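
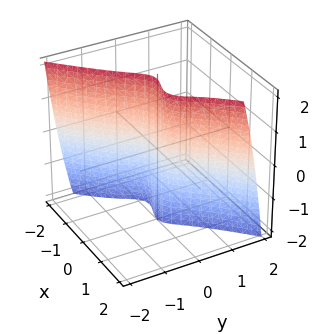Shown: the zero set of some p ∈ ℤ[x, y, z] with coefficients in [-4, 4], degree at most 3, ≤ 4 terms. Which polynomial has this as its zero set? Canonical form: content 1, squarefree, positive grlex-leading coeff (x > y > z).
Degree: no degree-2 surface has this shape, so deg p = 3.
From the visible intercepts: every point of the z-axis in the box is on the surface; it crosses the y-axis at the gridline y = 0.
Solving for integer coefficients yields p as stated.

2*x^3 - x^2*z - 3*y^3 - 2*y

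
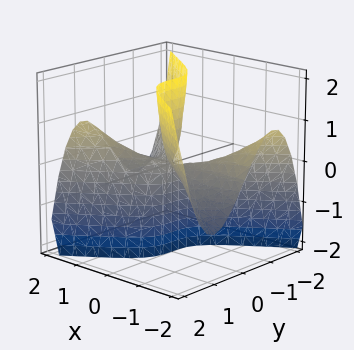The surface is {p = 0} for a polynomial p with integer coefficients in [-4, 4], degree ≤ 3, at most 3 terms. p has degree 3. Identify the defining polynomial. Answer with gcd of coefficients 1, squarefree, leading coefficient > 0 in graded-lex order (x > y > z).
2*x^2*y - 3*y^3 - 3*x*z

Degree: a generic line meets the surface in up to 3 points, so deg p = 3.
Reading off the gridlines: every point of the z-axis in the box is on the surface; the visible x-axis segment lies entirely on the surface; it meets the y-axis at y = 0 (among the integer gridlines).
Fitting integer coefficients to these (and the overall shape) gives p.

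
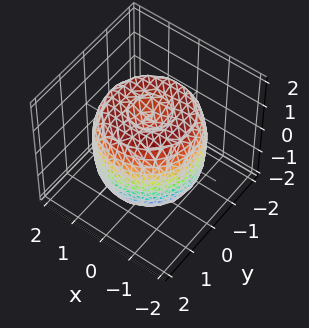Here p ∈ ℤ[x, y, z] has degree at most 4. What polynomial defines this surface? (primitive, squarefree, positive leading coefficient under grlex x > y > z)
Degree: a generic line meets the surface in up to 4 points, so deg p = 4.
Symmetry: the z-axis is an axis of rotation, so x and y enter only as x² + y².
Reading off the gridlines: a circular section at z = 0 has radius between 1 and 2; among the integer gridlines, it crosses the z-axis at z ∈ {-1, 1}.
Assembling these constraints gives the stated polynomial.

x^4 + 2*x^2*y^2 + y^4 - 2*x^2 - 2*y^2 + z^2 - 1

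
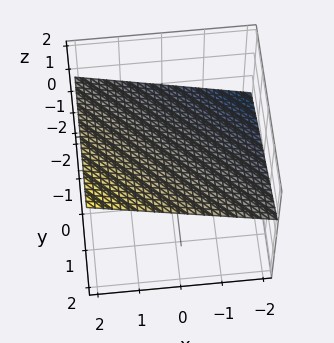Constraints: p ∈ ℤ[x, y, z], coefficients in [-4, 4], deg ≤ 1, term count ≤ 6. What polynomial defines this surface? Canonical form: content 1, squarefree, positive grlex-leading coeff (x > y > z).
Degree: every cross-section is a straight line — this is a plane, so deg p = 1.
Checking where it meets the axes: it crosses the x-axis at the gridline x = -2; it crosses the y-axis at the gridline y = -2.
These observations pin down the coefficients.

x + y - 3*z + 2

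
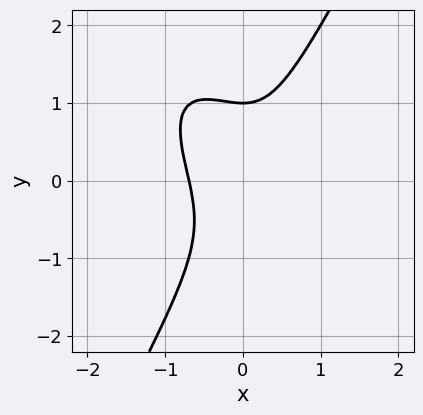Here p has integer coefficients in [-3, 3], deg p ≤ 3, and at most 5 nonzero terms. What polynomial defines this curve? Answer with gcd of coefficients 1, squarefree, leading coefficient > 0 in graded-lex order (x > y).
3*x^3 + 2*x^2*y - y^3 + 1

First, deg p = 3.
Next, observable constraints: one y-axis crossing is at y = 1.
Finally, putting this together gives p.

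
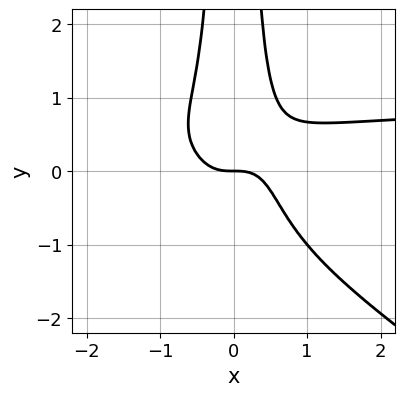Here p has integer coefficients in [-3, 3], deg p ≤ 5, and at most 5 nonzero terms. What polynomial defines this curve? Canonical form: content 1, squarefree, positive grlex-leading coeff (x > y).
2*x^3*y + 3*x^2*y^2 - 2*x^3 - y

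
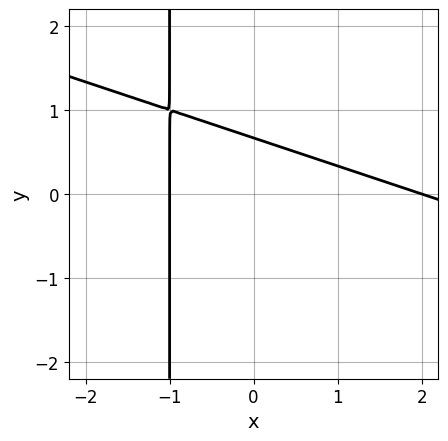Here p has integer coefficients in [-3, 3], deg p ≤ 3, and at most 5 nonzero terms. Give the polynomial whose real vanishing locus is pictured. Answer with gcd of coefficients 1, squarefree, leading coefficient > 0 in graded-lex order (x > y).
x^2 + 3*x*y - x + 3*y - 2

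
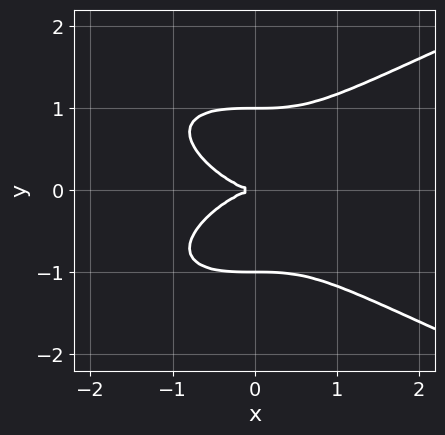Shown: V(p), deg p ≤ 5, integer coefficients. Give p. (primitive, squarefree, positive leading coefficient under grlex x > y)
1. deg p = 4.
2. Symmetries: mirror symmetry y ↦ −y ⇒ only even powers of y.
3. Checking where it meets the axes: among the integer gridlines, it crosses the y-axis at y ∈ {-1, 0, 1}; one x-axis crossing is at x = 0.
4. Solving for integer coefficients yields p as stated.

2*y^4 - x^3 - 2*y^2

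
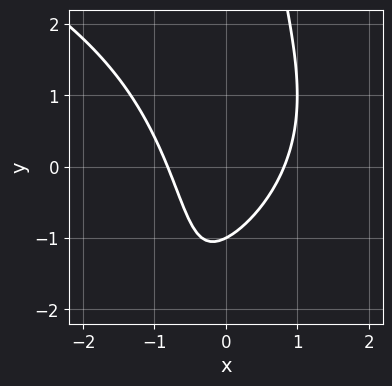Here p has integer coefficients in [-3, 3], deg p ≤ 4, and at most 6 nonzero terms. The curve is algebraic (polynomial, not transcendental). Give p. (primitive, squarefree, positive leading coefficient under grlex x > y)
1. deg p = 3. A generic line meets the curve in up to 3 points.
2. Checking where it meets the axes: it meets the y-axis at y = -1 (among the integer gridlines).
3. Solving for integer coefficients yields p as stated.

x*y^2 + 3*x^2 - 2*y - 2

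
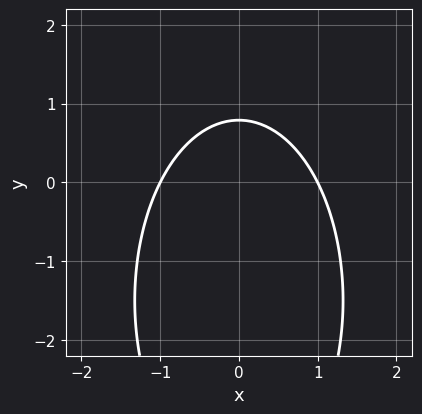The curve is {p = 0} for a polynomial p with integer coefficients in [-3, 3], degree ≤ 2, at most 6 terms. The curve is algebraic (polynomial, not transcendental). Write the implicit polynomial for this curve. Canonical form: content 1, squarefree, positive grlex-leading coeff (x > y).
3*x^2 + y^2 + 3*y - 3

1. deg p = 2. No degree-1 curve has this shape.
2. Symmetries: mirror symmetry x ↦ −x ⇒ only even powers of x.
3. From the visible intercepts: the x-axis gridline crossings are at x ∈ {-1, 1}.
4. Putting this together gives p.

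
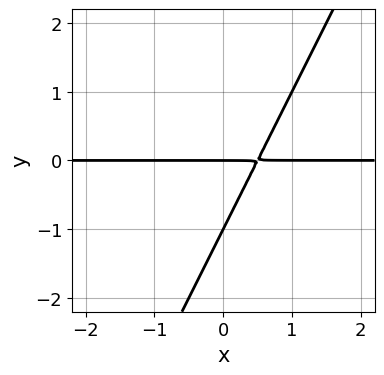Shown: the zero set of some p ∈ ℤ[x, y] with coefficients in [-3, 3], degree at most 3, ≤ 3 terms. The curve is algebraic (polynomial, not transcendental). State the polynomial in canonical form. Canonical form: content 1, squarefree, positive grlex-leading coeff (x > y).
2*x*y - y^2 - y

(a) The degree is 2 — a generic line meets the curve in up to 2 points.
(b) Reading off the gridlines: the visible x-axis segment lies entirely on the curve; among the integer gridlines, it crosses the y-axis at y ∈ {-1, 0}.
(c) Matching integer coefficients to the picture gives p.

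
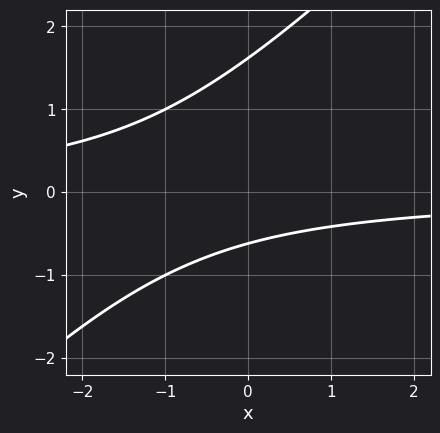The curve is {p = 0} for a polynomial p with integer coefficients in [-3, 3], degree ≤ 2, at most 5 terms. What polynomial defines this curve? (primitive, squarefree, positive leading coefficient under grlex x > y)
(a) Degree: the shape is more complex than any degree-1 curve, so deg p = 2.
(b) Reading off the gridlines: it misses every integer gridline on the x-axis.
(c) Together with the visible shape, these determine p as stated.

x*y - y^2 + y + 1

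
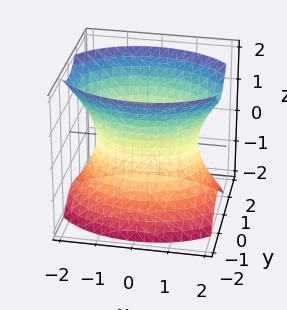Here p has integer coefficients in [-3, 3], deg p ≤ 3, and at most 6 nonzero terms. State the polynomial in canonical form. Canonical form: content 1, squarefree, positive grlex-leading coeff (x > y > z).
(a) The degree is 2 — an hourglass — one-sheet hyperboloid; a quadric.
(b) Symmetries: it's symmetric under x → −x, forcing even powers of x; mirror symmetry z ↦ −z ⇒ only even powers of z; mirror symmetry y ↦ −y ⇒ only even powers of y.
(c) Against the integer gridlines: no z-intercept at any integer in the box; among the integer gridlines, it crosses the y-axis at y ∈ {-1, 1}.
(d) Putting this together gives p.

x^2 + 2*y^2 - z^2 - 2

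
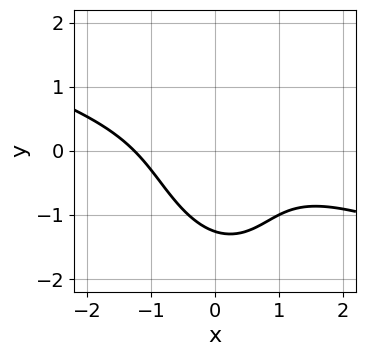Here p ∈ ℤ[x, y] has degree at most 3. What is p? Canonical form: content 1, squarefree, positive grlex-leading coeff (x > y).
x^3 + 3*x^2*y + x*y^2 + y^3 + 2

The degree is 3 — no degree-2 curve has this shape.
Putting this together gives p.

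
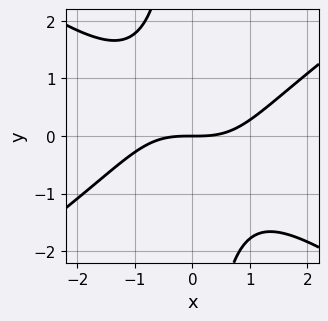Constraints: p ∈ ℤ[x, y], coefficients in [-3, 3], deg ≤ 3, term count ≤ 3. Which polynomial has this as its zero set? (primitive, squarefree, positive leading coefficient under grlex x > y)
x^3 - 2*x*y^2 - 3*y

1. deg p = 3.
2. Reading off the gridlines: it crosses the y-axis at the gridline y = 0; one x-axis crossing is at x = 0.
3. Assembling these constraints gives the stated polynomial.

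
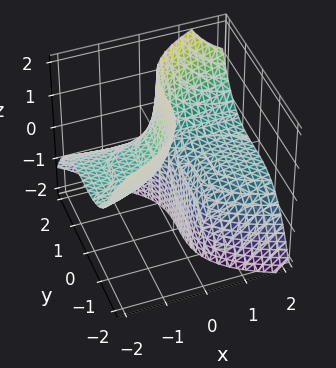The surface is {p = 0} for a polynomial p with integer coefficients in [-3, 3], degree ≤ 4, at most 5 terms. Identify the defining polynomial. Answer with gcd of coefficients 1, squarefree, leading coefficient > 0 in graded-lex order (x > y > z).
First, degree: no degree-2 surface has this shape, so deg p = 3.
Then, checking where it meets the axes: it misses every integer gridline on the z-axis; the surface avoids every integer x-axis point in the box; one y-axis crossing is at y = 1.
Finally, solving for integer coefficients yields p as stated.

y^3 - 3*x*z - 1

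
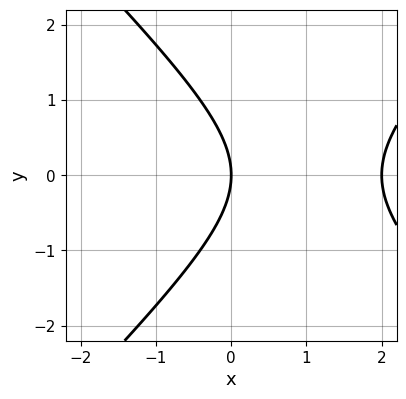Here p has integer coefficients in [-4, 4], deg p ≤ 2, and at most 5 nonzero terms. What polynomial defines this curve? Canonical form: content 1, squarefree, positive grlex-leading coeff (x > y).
x^2 - y^2 - 2*x

Degree: no degree-1 curve has this shape, so deg p = 2.
Symmetries: mirror symmetry y ↦ −y ⇒ only even powers of y.
From the visible intercepts: the x-axis gridline crossings are at x ∈ {0, 2}; it crosses the y-axis at the gridline y = 0.
Assembling these constraints gives the stated polynomial.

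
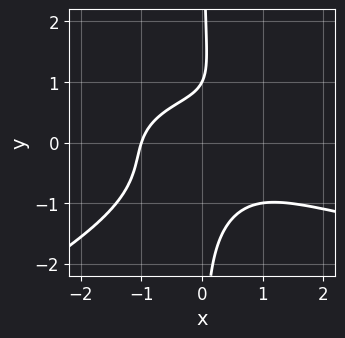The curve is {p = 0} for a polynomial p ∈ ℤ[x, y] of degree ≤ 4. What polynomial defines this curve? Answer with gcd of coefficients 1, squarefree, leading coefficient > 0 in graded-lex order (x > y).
(a) Degree: the shape is more complex than any degree-3 curve, so deg p = 4.
(b) Observable constraints: it crosses the y-axis at the gridline y = 1; one x-axis crossing is at x = -1.
(c) Together with the visible shape, these determine p as stated.

x^2*y^2 - 2*x*y^3 - x^3 + y - 1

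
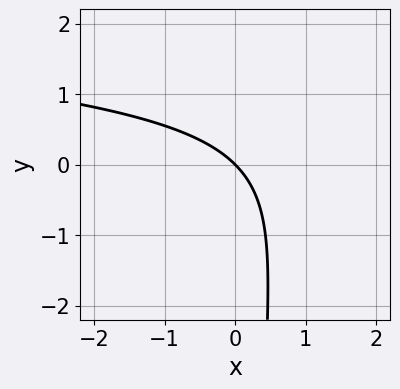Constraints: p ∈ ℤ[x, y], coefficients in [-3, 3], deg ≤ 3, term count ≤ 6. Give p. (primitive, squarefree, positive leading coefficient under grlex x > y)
x*y^2 - 3*x*y + 3*x + 3*y

Degree: no degree-2 curve has this shape, so deg p = 3.
Checking where it meets the axes: one y-axis crossing is at y = 0; one x-axis crossing is at x = 0.
These observations pin down the coefficients.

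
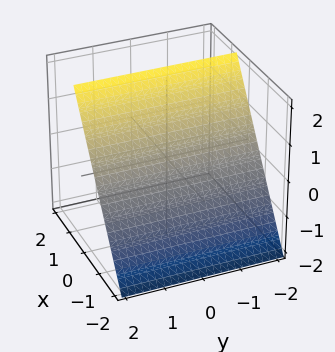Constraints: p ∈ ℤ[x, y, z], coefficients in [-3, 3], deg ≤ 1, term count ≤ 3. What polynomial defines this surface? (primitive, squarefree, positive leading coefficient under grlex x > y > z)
3*x - 2*z + 2

First, deg p = 1. Every cross-section is a straight line — this is a plane.
Then, observable constraints: no y-intercept at any integer in the box; one z-axis crossing is at z = 1.
Finally, solving for integer coefficients yields p as stated.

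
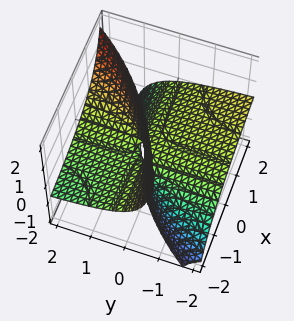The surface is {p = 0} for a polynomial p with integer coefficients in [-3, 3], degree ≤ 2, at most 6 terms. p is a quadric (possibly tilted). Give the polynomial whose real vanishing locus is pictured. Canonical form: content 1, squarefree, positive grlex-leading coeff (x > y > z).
x*y + 2*x*z - 3*y*z + z

Degree: the shape is more complex than any degree-1 surface, so deg p = 2.
Against the integer gridlines: the visible y-axis segment lies entirely on the surface; every point of the x-axis in the box is on the surface; it meets the z-axis at z = 0 (among the integer gridlines).
Solving for integer coefficients yields p as stated.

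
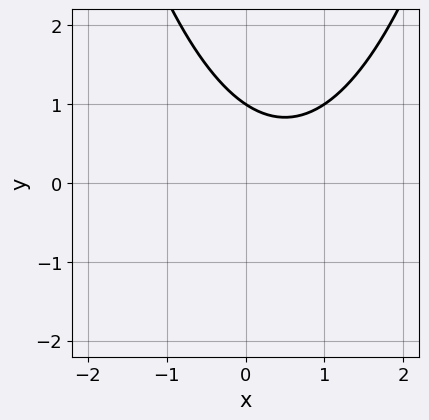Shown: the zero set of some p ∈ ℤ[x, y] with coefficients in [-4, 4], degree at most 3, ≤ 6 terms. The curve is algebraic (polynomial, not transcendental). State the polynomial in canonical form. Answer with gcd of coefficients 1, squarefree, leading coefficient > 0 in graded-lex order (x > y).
2*x^2 - 2*x - 3*y + 3

(a) Degree: the shape is more complex than any degree-1 curve, so deg p = 2.
(b) Reading off the gridlines: it meets the y-axis at y = 1 (among the integer gridlines); the curve avoids every integer x-axis point in the box.
(c) The integer polynomial consistent with all of this is the stated p.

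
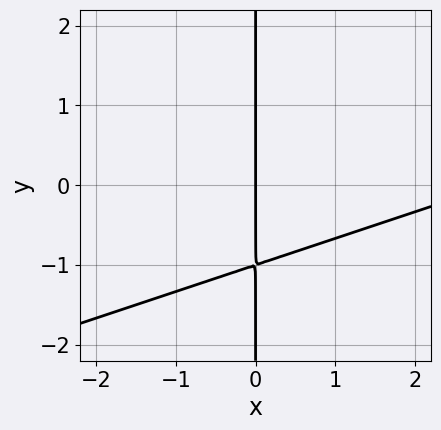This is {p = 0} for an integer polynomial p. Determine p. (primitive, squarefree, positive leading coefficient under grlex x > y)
x^2 - 3*x*y - 3*x

(a) The degree is 2 — the shape is more complex than any degree-1 curve.
(b) Checking where it meets the axes: every point of the y-axis in the box is on the curve; it meets the x-axis at x = 0 (among the integer gridlines).
(c) Solving for integer coefficients yields p as stated.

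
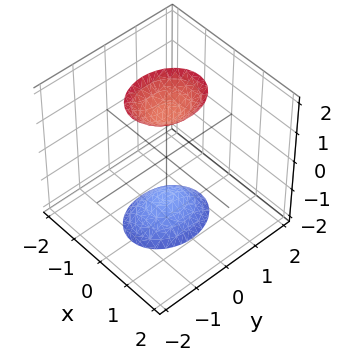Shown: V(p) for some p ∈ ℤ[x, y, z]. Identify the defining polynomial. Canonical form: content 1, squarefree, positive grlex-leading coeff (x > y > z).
I count 2 distinct pieces. Treating them together as one polynomial.
The degree is 2 — two separate bowl-shaped sheets opening away from each other; a quadric.
Symmetries: mirror symmetry z ↦ −z ⇒ only even powers of z; mirror symmetry y ↦ −y ⇒ only even powers of y; it's symmetric under x → −x, forcing even powers of x.
Reading off the gridlines: the surface avoids every integer y-axis point in the box; the surface avoids every integer x-axis point in the box.
Matching integer coefficients to the picture gives p.

3*x^2 + 2*y^2 - z^2 + 2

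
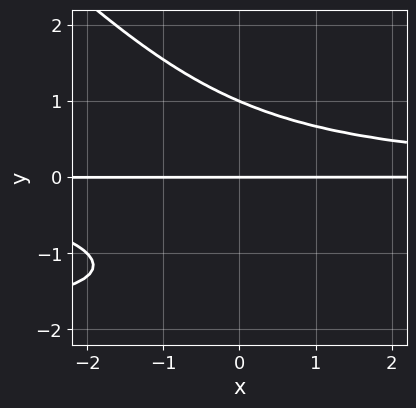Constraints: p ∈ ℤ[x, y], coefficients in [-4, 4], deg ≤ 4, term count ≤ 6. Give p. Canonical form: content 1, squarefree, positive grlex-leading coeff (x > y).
x*y^3 + y^4 + 2*x*y^2 + 2*y^3 - 3*y

(a) Degree: the shape is more complex than any degree-3 curve, so deg p = 4.
(b) From the visible intercepts: the y-axis gridline crossings are at y ∈ {0, 1}; every point of the x-axis in the box is on the curve.
(c) Solving for integer coefficients yields p as stated.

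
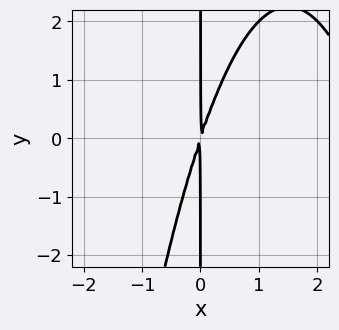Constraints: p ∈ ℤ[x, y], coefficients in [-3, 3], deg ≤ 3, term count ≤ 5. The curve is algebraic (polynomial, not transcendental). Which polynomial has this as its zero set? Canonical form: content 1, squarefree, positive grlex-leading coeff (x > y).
1. Degree: a generic line meets the curve in up to 3 points, so deg p = 3.
2. From the axis intercepts and sections: the visible y-axis segment lies entirely on the curve.
3. The integer polynomial consistent with all of this is the stated p.

x^3 - 3*x^2 + x*y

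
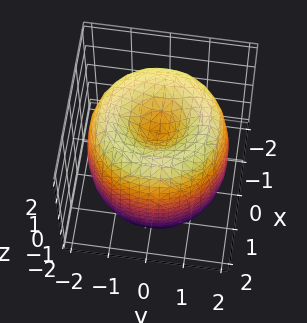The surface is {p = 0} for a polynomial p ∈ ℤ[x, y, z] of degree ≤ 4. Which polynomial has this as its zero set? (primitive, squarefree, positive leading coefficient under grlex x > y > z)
x^4 + 2*x^2*y^2 + y^4 - 3*x^2 - 3*y^2 + z^2 - 1

The degree is 4 — no degree-3 surface has this shape.
Symmetries: the surface is invariant under rotation about z: p = q(x² + y², z).
Reading off the gridlines: a circular section at z = 0 has radius between 1 and 2; among the integer gridlines, it crosses the z-axis at z ∈ {-1, 1}.
These observations pin down the coefficients.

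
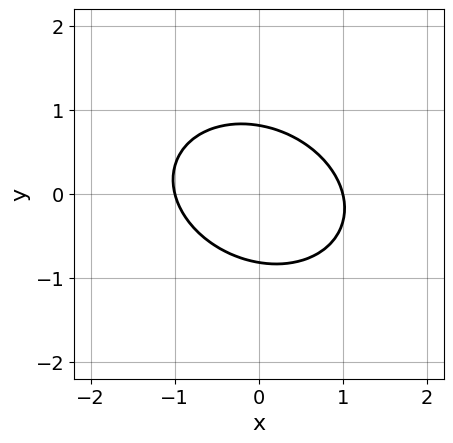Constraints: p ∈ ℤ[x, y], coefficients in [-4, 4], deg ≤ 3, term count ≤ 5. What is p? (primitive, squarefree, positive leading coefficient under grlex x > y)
2*x^2 + x*y + 3*y^2 - 2

First, the degree is 2 — no degree-1 curve has this shape.
Next, from the axis intercepts and sections: among the integer gridlines, it crosses the x-axis at x ∈ {-1, 1}.
Finally, fitting integer coefficients to these (and the overall shape) gives p.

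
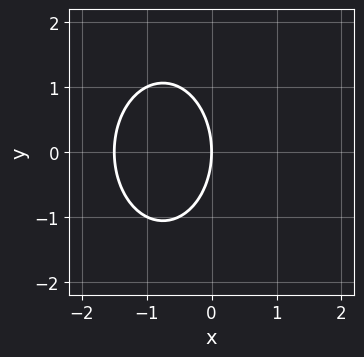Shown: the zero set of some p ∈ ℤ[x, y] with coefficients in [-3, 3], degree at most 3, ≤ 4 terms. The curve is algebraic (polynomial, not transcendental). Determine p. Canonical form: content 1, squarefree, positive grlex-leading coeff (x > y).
1. The degree is 2 — the shape is more complex than any degree-1 curve.
2. Symmetries: it's symmetric under y → −y, forcing even powers of y.
3. From the axis intercepts and sections: it meets the y-axis at y = 0 (among the integer gridlines); one x-axis crossing is at x = 0.
4. The integer polynomial consistent with all of this is the stated p.

2*x^2 + y^2 + 3*x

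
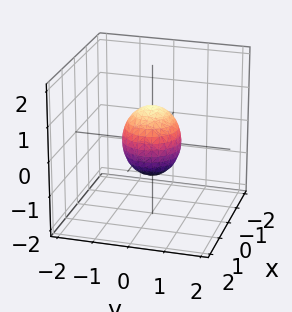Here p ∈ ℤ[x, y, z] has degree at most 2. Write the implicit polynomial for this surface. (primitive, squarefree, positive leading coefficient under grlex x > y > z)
3*x^2 + 3*y^2 + 2*z^2 - 2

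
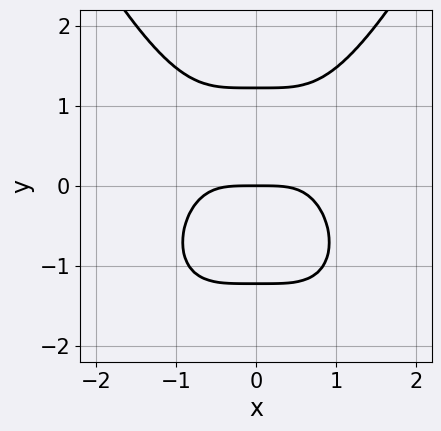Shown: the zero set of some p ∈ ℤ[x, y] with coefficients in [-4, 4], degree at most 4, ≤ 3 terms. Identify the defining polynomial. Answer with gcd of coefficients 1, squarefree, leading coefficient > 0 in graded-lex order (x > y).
2*x^4 - 2*y^3 + 3*y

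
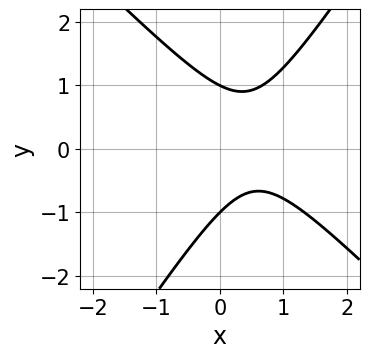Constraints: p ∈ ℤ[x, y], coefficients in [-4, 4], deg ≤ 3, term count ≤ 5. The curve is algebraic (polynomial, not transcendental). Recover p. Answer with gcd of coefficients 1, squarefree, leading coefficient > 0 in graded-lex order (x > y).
3*x^2 + x*y - 2*y^2 - 3*x + 2

deg p = 2. The shape is more complex than any degree-1 curve.
Reading off the gridlines: no x-intercept at any integer in the box; the y-axis gridline crossings are at y ∈ {-1, 1}.
Solving for integer coefficients yields p as stated.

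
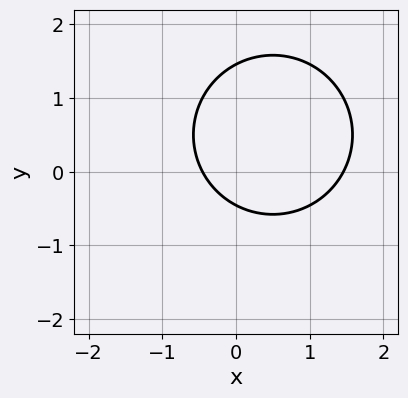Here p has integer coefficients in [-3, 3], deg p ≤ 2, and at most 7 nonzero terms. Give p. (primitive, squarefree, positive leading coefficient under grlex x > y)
3*x^2 + 3*y^2 - 3*x - 3*y - 2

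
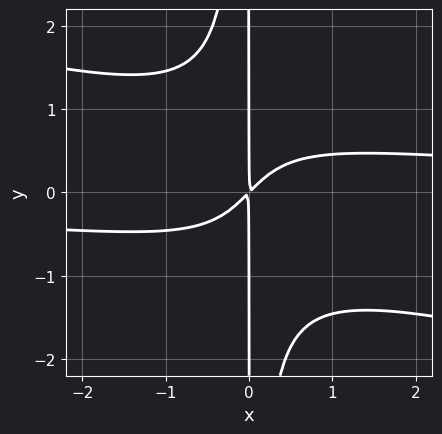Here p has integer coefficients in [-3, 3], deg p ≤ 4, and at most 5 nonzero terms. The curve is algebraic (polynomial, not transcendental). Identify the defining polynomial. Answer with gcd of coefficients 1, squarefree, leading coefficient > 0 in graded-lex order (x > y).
x^3*y + 3*x^2*y^2 - 2*x^2 + 2*x*y

1. Degree: a generic line meets the curve in up to 4 points, so deg p = 4.
2. From the axis intercepts and sections: every point of the y-axis in the box is on the curve.
3. These observations pin down the coefficients.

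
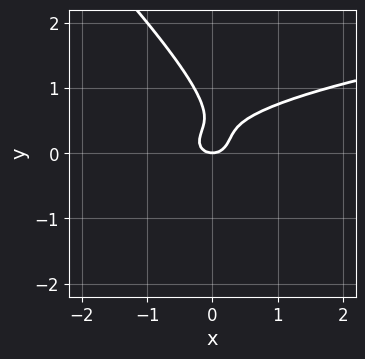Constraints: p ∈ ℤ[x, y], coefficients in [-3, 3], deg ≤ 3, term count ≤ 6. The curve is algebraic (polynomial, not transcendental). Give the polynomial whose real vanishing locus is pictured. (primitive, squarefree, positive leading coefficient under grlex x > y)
3*x*y^2 + 3*y^3 - 2*x^2 - 3*y^2 + y

(a) The degree is 3 — the shape is more complex than any degree-2 curve.
(b) Checking where it meets the axes: it crosses the y-axis at the gridline y = 0; one x-axis crossing is at x = 0.
(c) Assembling these constraints gives the stated polynomial.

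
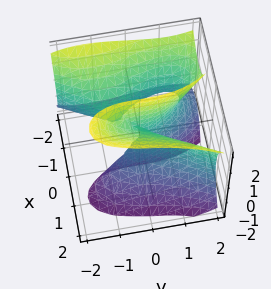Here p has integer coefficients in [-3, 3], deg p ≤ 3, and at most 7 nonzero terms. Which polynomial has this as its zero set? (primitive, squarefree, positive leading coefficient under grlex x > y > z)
3*x^3 - 3*x*z^2 - y^3 + 3*x^2 - 2*x*y

deg p = 3.
Against the integer gridlines: the visible z-axis segment lies entirely on the surface; one y-axis crossing is at y = 0.
Matching integer coefficients to the picture gives p.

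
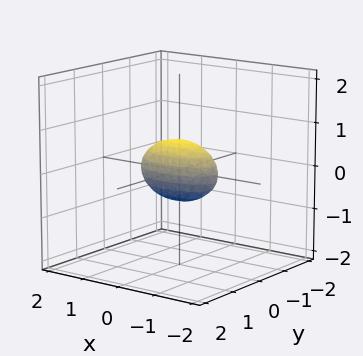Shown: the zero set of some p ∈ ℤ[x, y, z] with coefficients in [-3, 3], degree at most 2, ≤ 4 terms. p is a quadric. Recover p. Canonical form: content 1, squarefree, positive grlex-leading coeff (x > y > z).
x^2 + 3*y^2 + 2*z^2 - 1

(a) Degree: bounded and convex; a quadric, so deg p = 2.
(b) Symmetries: the y ↦ −y reflection is a symmetry, so y appears only in even powers; the x ↦ −x reflection is a symmetry, so x appears only in even powers; it's symmetric under z → −z, forcing even powers of z.
(c) Checking where it meets the axes: among the integer gridlines, it crosses the x-axis at x ∈ {-1, 1}.
(d) Fitting integer coefficients to these (and the overall shape) gives p.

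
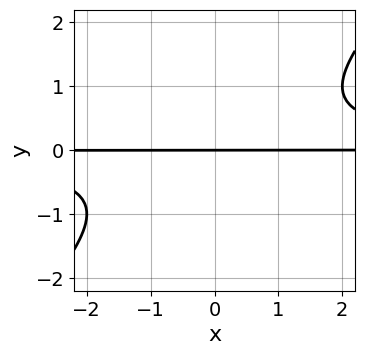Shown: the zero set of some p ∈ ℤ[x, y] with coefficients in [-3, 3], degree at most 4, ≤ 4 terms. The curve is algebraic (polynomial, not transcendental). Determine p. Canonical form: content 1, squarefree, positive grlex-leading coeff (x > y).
deg p = 3.
Checking where it meets the axes: one y-axis crossing is at y = 0; the visible x-axis segment lies entirely on the curve.
Putting this together gives p.

x*y^2 - y^3 - y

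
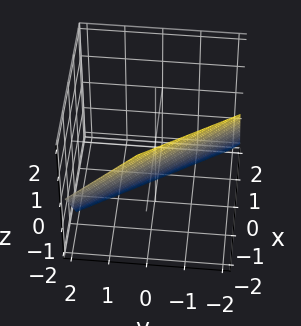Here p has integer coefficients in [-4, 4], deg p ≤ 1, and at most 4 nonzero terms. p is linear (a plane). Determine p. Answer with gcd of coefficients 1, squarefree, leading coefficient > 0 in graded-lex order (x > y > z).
Degree: every cross-section is a straight line — this is a plane, so deg p = 1.
Checking where it meets the axes: one z-axis crossing is at z = -1; it crosses the y-axis at the gridline y = -1.
Together with the visible shape, these determine p as stated.

3*x + 2*y + 2*z + 2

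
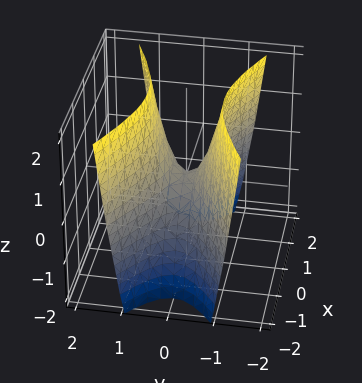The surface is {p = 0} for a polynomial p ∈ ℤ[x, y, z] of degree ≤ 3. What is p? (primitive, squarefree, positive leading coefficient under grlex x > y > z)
(a) deg p = 2. A hyperbolic paraboloid; a quadric.
(b) Symmetries: the y ↦ −y reflection is a symmetry, so y appears only in even powers; the x ↦ −x reflection is a symmetry, so x appears only in even powers.
(c) Reading off the gridlines: it crosses the x-axis at the gridline x = 0; it crosses the z-axis at the gridline z = 0; one y-axis crossing is at y = 0.
(d) Together with the visible shape, these determine p as stated.

x^2 - 3*y^2 + z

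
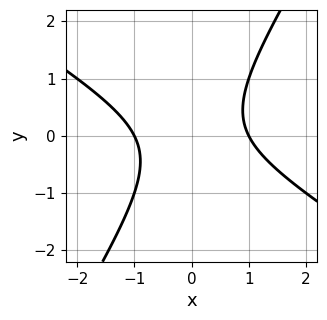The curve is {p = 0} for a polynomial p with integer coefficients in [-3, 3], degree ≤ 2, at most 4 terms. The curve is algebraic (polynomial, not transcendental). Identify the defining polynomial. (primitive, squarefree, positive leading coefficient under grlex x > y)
x^2 + x*y - y^2 - 1

(a) deg p = 2.
(b) Reading off the gridlines: it misses every integer gridline on the y-axis; the x-axis gridline crossings are at x ∈ {-1, 1}.
(c) Matching integer coefficients to the picture gives p.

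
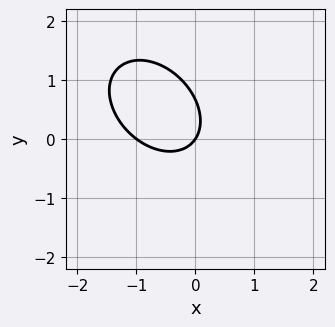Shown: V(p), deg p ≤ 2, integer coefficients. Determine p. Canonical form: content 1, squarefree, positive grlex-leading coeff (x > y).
The degree is 2 — a generic line meets the curve in up to 2 points.
From the axis intercepts and sections: it meets the y-axis at y = 0 (among the integer gridlines); among the integer gridlines, it crosses the x-axis at x ∈ {-1, 0}.
Putting this together gives p.

3*x^2 + 2*x*y + 3*y^2 + 3*x - 2*y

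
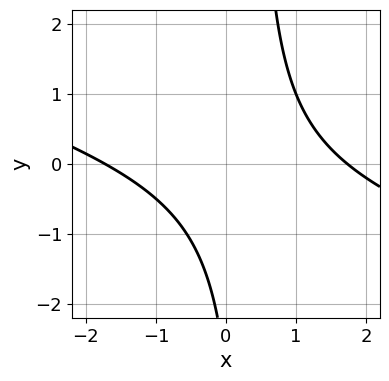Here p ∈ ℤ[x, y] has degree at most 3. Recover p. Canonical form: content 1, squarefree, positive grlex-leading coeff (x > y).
The degree is 2 — no degree-1 curve has this shape.
Reading off the gridlines: no y-intercept at any integer in the box.
Together with the visible shape, these determine p as stated.

x^2 + 3*x*y - y - 3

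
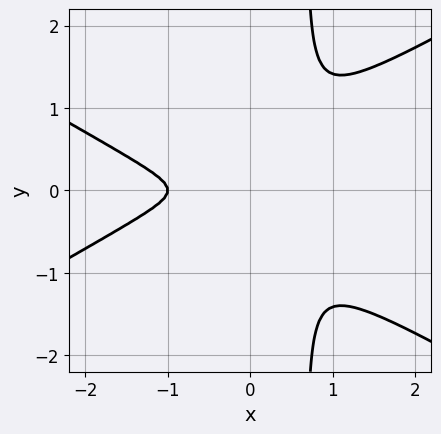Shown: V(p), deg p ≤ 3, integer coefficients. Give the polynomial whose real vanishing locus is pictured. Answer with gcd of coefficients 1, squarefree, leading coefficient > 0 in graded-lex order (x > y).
1. The degree is 3 — no degree-2 curve has this shape.
2. Symmetries: the y ↦ −y reflection is a symmetry, so y appears only in even powers.
3. From the axis intercepts and sections: one x-axis crossing is at x = -1.
4. These observations pin down the coefficients.

x^3 - 3*x*y^2 + x^2 + 2*y^2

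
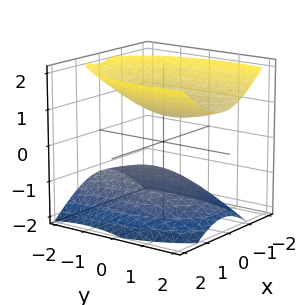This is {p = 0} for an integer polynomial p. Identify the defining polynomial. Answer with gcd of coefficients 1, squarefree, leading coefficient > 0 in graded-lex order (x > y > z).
3*x^2 + y^2 - y*z - 3*z^2 + 2

First, I count 2 distinct pieces. They look like related sheets of one shape, so recover p as a whole.
Next, the degree is 2 — the shape is more complex than any degree-1 surface.
Next, checking where it meets the axes: the surface avoids every integer x-axis point in the box; no y-intercept at any integer in the box.
Finally, putting this together gives p.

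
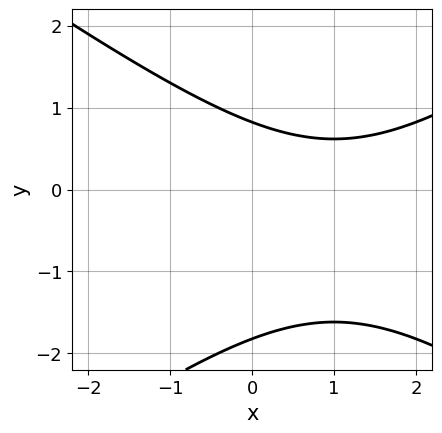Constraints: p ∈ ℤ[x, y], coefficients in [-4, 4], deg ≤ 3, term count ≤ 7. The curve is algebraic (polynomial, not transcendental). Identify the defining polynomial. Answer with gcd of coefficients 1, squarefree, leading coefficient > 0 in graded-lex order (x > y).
x^2 - 2*y^2 - 2*x - 2*y + 3

1. The degree is 2 — the shape is more complex than any degree-1 curve.
2. Checking where it meets the axes: the curve avoids every integer x-axis point in the box.
3. These observations pin down the coefficients.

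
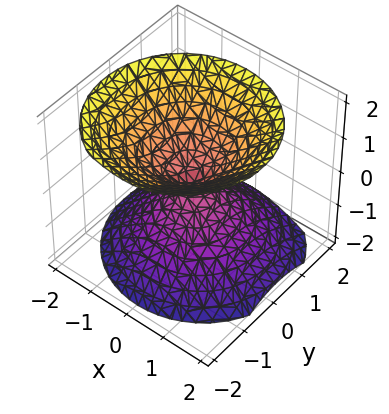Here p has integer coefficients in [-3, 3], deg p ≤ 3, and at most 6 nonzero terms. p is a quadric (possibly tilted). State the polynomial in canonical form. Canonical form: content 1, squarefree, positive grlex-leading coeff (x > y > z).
3*x^2 + 3*y^2 + y*z - 3*z^2

(a) I count 2 distinct pieces. They look like related sheets of one shape, so recover p as a whole.
(b) deg p = 2. A generic line meets the surface in up to 2 points.
(c) From the axis intercepts and sections: it meets the y-axis at y = 0 (among the integer gridlines); it crosses the x-axis at the gridline x = 0; it meets the z-axis at z = 0 (among the integer gridlines).
(d) Together with the visible shape, these determine p as stated.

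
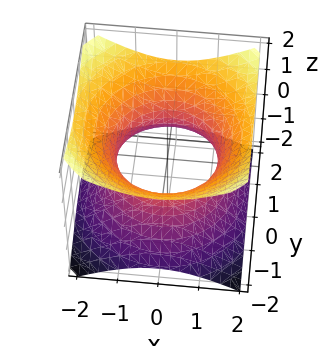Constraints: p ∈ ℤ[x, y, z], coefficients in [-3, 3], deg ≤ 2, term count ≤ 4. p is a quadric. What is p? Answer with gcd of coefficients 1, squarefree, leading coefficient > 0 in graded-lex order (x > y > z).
2*x^2 + 2*y^2 - 3*z^2 - 3

Degree: one connected sheet with a waist; a quadric, so deg p = 2.
Symmetries: the z-axis is an axis of rotation, so x and y enter only as x² + y²; mirror symmetry z ↦ −z ⇒ only even powers of z.
Observable constraints: a circular section at z = 1 has radius between 1 and 2; it misses every integer gridline on the z-axis.
Assembling these constraints gives the stated polynomial.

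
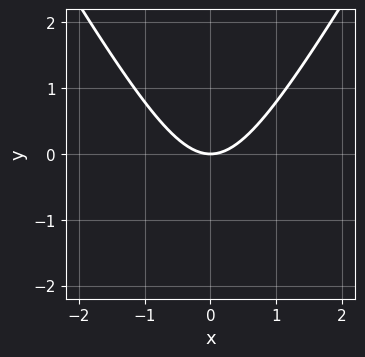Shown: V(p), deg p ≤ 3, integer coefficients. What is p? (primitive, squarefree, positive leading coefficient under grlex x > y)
3*x^2 - y^2 - 3*y

deg p = 2. A generic line meets the curve in up to 2 points.
Symmetries: it's symmetric under x → −x, forcing even powers of x.
Reading off the gridlines: one y-axis crossing is at y = 0; one x-axis crossing is at x = 0.
Assembling these constraints gives the stated polynomial.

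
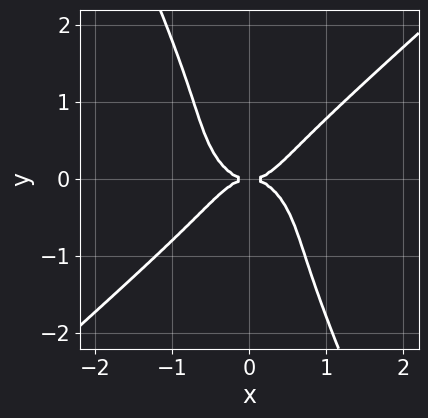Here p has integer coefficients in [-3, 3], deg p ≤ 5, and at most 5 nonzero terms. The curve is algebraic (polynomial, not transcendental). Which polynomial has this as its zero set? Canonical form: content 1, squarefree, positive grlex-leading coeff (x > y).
deg p = 4. No degree-3 curve has this shape.
Reading off the gridlines: it crosses the y-axis at the gridline y = 0; one x-axis crossing is at x = 0.
The integer polynomial consistent with all of this is the stated p.

2*x^4 - 2*x*y^3 - y^4 - y^2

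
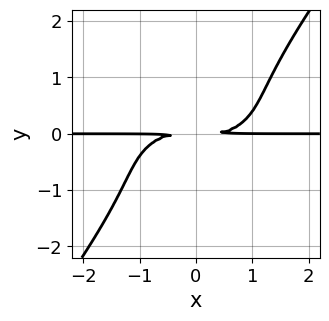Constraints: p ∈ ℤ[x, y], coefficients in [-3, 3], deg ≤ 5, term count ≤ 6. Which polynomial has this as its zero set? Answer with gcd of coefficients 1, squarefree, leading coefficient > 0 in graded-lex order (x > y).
x^3*y + 2*x*y^3 - 2*y^4 - 3*y^2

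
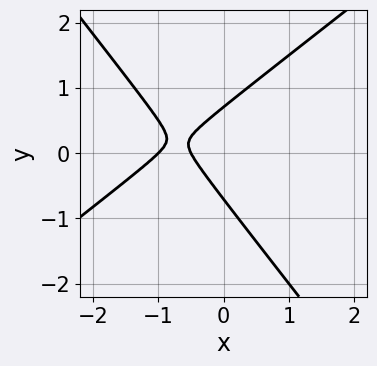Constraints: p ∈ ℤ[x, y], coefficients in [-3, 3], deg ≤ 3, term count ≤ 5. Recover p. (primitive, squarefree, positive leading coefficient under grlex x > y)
(a) Degree: a generic line meets the curve in up to 2 points, so deg p = 2.
(b) From the axis intercepts and sections: one x-axis crossing is at x = -1.
(c) Solving for integer coefficients yields p as stated.

2*x^2 - x*y - 2*y^2 + 3*x + 1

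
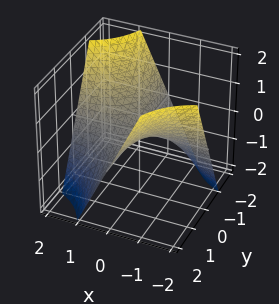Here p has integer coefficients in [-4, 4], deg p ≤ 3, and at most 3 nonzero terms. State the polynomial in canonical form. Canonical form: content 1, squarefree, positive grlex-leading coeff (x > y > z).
x*y + z

1. deg p = 2. A hyperbolic paraboloid; a quadric.
2. Reading off the gridlines: every point of the y-axis in the box is on the surface; one z-axis crossing is at z = 0; the visible x-axis segment lies entirely on the surface.
3. Assembling these constraints gives the stated polynomial.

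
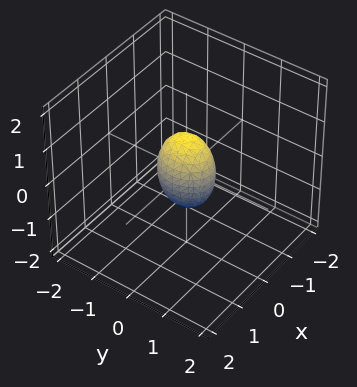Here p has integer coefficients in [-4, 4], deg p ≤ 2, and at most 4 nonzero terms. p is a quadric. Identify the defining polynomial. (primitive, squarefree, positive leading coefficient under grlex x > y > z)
3*x^2 + 2*y^2 + z^2 - 1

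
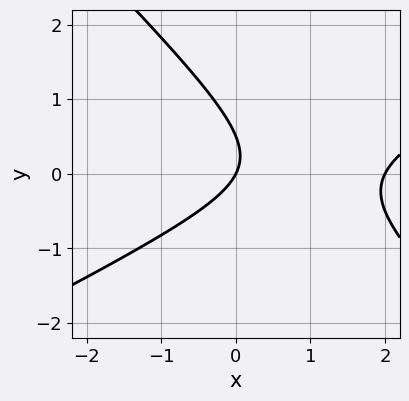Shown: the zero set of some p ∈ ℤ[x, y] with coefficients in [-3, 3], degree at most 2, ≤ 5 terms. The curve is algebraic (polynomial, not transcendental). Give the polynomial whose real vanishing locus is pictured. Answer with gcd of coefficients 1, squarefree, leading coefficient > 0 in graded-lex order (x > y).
Degree: no degree-1 curve has this shape, so deg p = 2.
Reading off the gridlines: the x-axis gridline crossings are at x ∈ {0, 2}; it meets the y-axis at y = 0 (among the integer gridlines).
Assembling these constraints gives the stated polynomial.

x^2 - x*y - 2*y^2 - 2*x + y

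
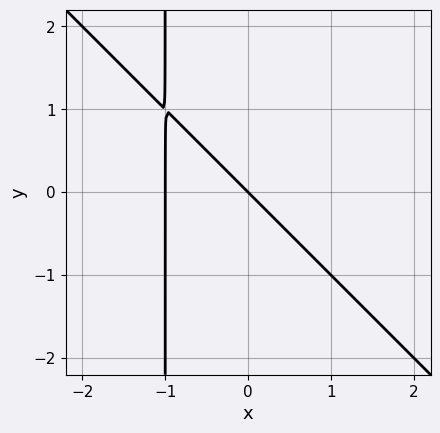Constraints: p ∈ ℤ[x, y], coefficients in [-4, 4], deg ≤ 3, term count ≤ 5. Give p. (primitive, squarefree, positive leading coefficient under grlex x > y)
x^2 + x*y + x + y

First, deg p = 2. The shape is more complex than any degree-1 curve.
Then, reading off the gridlines: among the integer gridlines, it crosses the x-axis at x ∈ {-1, 0}; one y-axis crossing is at y = 0.
Finally, the integer polynomial consistent with all of this is the stated p.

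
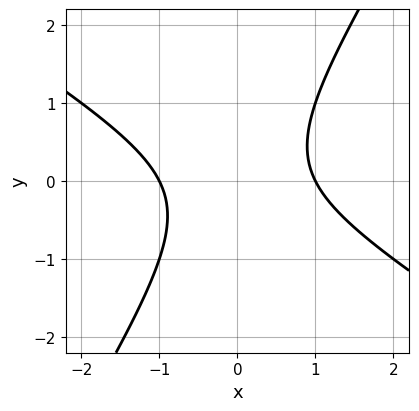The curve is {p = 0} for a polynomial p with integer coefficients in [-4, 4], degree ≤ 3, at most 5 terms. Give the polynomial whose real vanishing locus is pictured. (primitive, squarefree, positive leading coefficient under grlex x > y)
x^2 + x*y - y^2 - 1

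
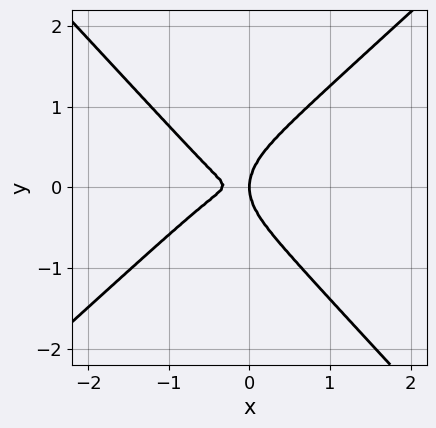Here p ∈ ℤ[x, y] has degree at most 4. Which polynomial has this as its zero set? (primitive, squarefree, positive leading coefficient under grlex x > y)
1. The degree is 4 — no degree-3 curve has this shape.
2. Observable constraints: one y-axis crossing is at y = 0; it meets the x-axis at x = 0 (among the integer gridlines).
3. Fitting integer coefficients to these (and the overall shape) gives p.

3*x^4 - x^3*y - 3*y^4 + x^3 + 3*x*y^2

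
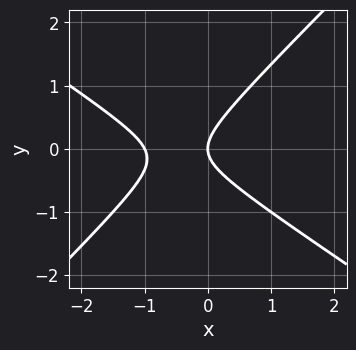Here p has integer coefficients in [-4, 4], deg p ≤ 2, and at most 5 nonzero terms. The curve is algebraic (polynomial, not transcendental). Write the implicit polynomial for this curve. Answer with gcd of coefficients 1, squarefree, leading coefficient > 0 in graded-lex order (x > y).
First, the degree is 2 — a generic line meets the curve in up to 2 points.
Then, reading off the gridlines: it meets the y-axis at y = 0 (among the integer gridlines); the x-axis gridline crossings are at x ∈ {-1, 0}.
Finally, these observations pin down the coefficients.

2*x^2 + x*y - 3*y^2 + 2*x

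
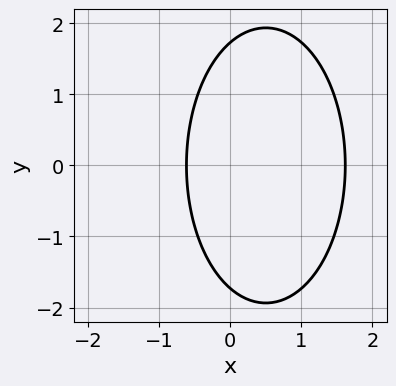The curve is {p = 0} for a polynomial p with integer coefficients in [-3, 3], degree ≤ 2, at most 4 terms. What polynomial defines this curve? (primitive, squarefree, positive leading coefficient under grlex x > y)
First, the degree is 2 — a generic line meets the curve in up to 2 points.
Then, symmetries: it's symmetric under y → −y, forcing even powers of y.
Finally, these observations pin down the coefficients.

3*x^2 + y^2 - 3*x - 3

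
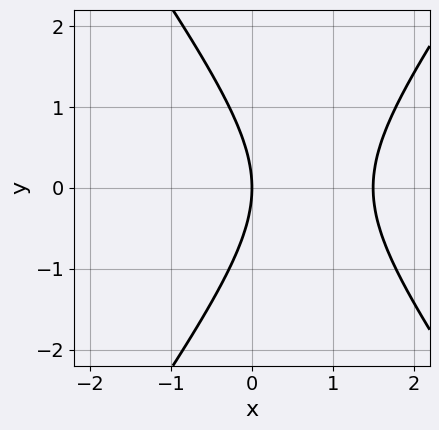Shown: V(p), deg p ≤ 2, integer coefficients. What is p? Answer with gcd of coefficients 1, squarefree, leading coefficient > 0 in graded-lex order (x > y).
2*x^2 - y^2 - 3*x

First, the degree is 2 — no degree-1 curve has this shape.
Next, symmetries: mirror symmetry y ↦ −y ⇒ only even powers of y.
Then, against the integer gridlines: one x-axis crossing is at x = 0; it crosses the y-axis at the gridline y = 0.
Finally, the integer polynomial consistent with all of this is the stated p.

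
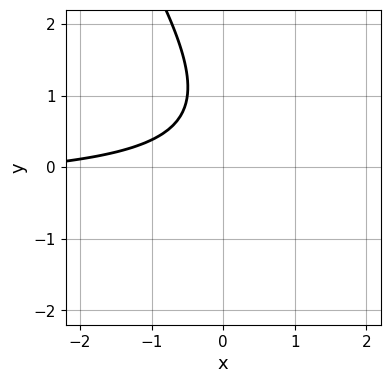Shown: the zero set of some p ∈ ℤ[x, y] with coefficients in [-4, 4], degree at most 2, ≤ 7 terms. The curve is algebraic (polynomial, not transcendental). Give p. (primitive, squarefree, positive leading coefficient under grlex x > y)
(a) deg p = 2. No degree-1 curve has this shape.
(b) Against the integer gridlines: it misses every integer gridline on the y-axis; no x-intercept at any integer in the box.
(c) Together with the visible shape, these determine p as stated.

3*x*y + 2*y^2 + x - 3*y + 3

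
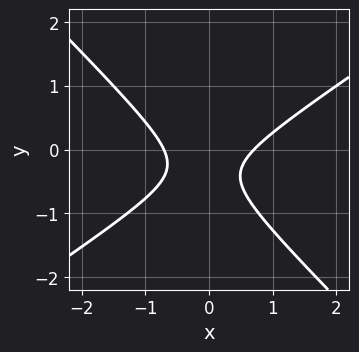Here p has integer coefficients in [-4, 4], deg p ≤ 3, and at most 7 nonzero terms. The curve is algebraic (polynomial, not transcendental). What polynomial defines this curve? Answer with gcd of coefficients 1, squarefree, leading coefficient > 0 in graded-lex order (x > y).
(a) deg p = 2. No degree-1 curve has this shape.
(b) Checking where it meets the axes: the curve avoids every integer y-axis point in the box.
(c) Matching integer coefficients to the picture gives p.

2*x^2 - x*y - 3*y^2 - 2*y - 1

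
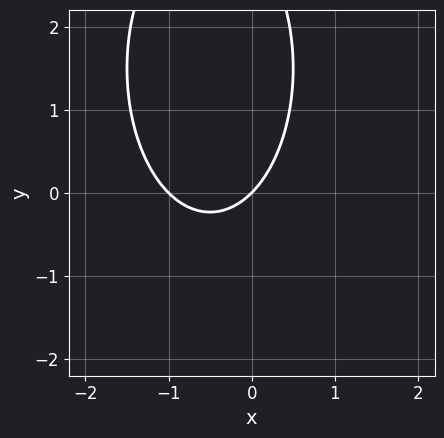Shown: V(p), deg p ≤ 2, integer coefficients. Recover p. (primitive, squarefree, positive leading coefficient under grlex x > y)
1. deg p = 2. The shape is more complex than any degree-1 curve.
2. From the visible intercepts: it meets the y-axis at y = 0 (among the integer gridlines); among the integer gridlines, it crosses the x-axis at x ∈ {-1, 0}.
3. Together with the visible shape, these determine p as stated.

3*x^2 + y^2 + 3*x - 3*y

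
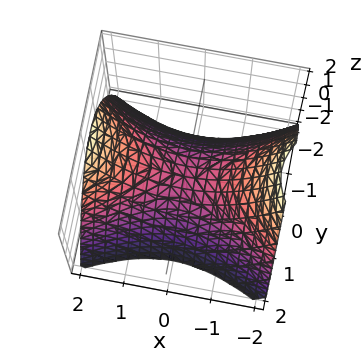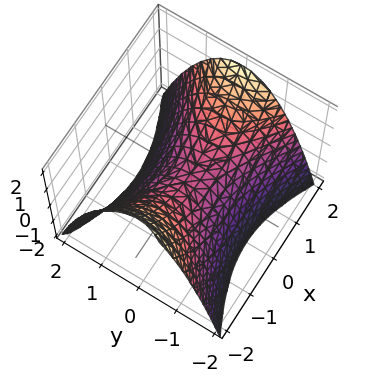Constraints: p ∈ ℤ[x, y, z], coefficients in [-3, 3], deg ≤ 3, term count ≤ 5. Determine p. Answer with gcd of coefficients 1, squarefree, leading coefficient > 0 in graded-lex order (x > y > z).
1. Degree: a hyperbolic paraboloid; a quadric, so deg p = 2.
2. Symmetries: mirror symmetry y ↦ −y ⇒ only even powers of y; mirror symmetry x ↦ −x ⇒ only even powers of x.
3. From the visible intercepts: it crosses the y-axis at the gridline y = 0; it crosses the z-axis at the gridline z = 0; it crosses the x-axis at the gridline x = 0.
4. These observations pin down the coefficients.

x^2 - 2*y^2 - 2*z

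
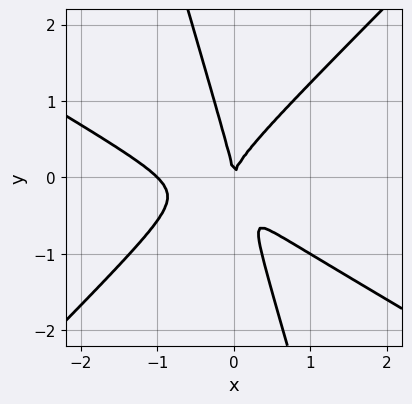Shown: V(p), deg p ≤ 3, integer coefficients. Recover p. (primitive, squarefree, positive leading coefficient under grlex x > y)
First, the degree is 3 — no degree-2 curve has this shape.
Then, reading off the gridlines: among the integer gridlines, it crosses the x-axis at x ∈ {-1, 0}; one y-axis crossing is at y = 0.
Finally, the integer polynomial consistent with all of this is the stated p.

2*x^3 + 2*x^2*y - 3*x*y^2 - y^3 + 2*x^2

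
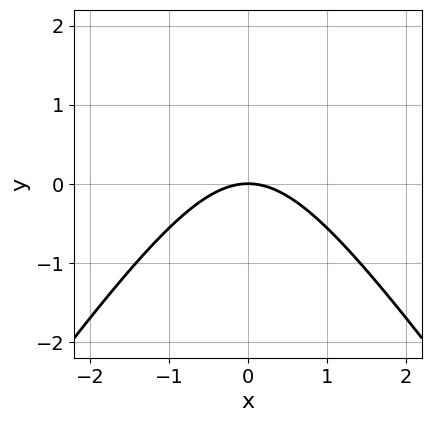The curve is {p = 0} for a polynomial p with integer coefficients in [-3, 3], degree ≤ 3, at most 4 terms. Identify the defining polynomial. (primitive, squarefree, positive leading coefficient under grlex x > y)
2*x^2 - y^2 + 3*y

1. The degree is 2 — the shape is more complex than any degree-1 curve.
2. Symmetries: mirror symmetry x ↦ −x ⇒ only even powers of x.
3. From the visible intercepts: one y-axis crossing is at y = 0; one x-axis crossing is at x = 0.
4. Solving for integer coefficients yields p as stated.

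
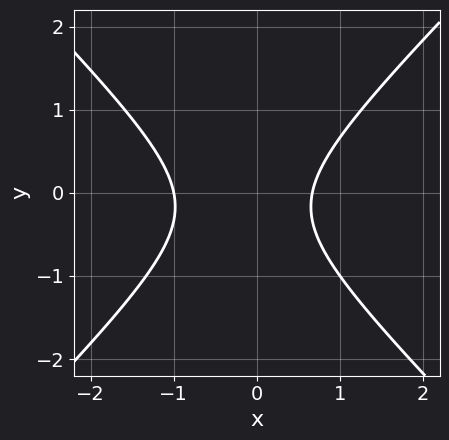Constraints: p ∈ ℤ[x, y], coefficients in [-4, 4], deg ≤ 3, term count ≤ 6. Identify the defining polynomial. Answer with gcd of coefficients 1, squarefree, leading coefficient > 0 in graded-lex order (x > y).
(a) Degree: no degree-1 curve has this shape, so deg p = 2.
(b) Checking where it meets the axes: it crosses the x-axis at the gridline x = -1; the curve avoids every integer y-axis point in the box.
(c) These observations pin down the coefficients.

3*x^2 - 3*y^2 + x - y - 2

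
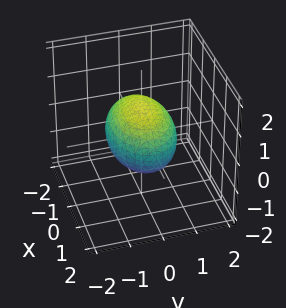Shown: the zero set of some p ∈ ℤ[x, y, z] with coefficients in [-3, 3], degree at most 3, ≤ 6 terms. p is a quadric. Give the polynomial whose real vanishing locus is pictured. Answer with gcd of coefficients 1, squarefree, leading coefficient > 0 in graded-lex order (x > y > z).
x^2 + 2*y^2 + 2*z^2 - 2

(a) deg p = 2. Bounded and convex; a quadric.
(b) Symmetries: it's symmetric under y → −y, forcing even powers of y; mirror symmetry x ↦ −x ⇒ only even powers of x; it's symmetric under z → −z, forcing even powers of z.
(c) Reading off the gridlines: the z-axis gridline crossings are at z ∈ {-1, 1}; among the integer gridlines, it crosses the y-axis at y ∈ {-1, 1}.
(d) Assembling these constraints gives the stated polynomial.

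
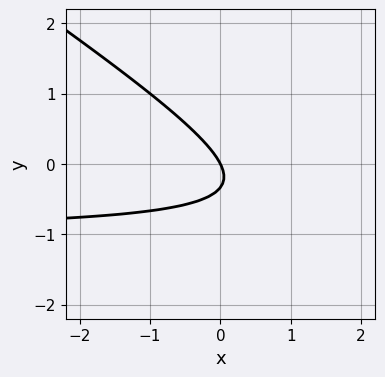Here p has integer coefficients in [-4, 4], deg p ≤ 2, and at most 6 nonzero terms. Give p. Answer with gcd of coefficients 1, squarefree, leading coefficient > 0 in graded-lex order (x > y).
2*x*y + 3*y^2 + 2*x + y

1. deg p = 2. A generic line meets the curve in up to 2 points.
2. Observable constraints: it crosses the y-axis at the gridline y = 0; one x-axis crossing is at x = 0.
3. Matching integer coefficients to the picture gives p.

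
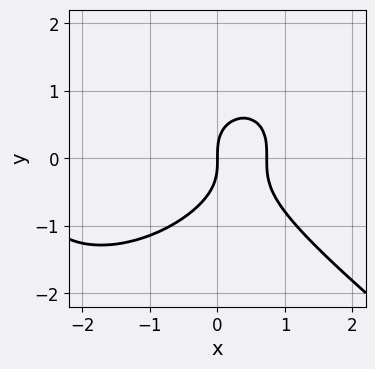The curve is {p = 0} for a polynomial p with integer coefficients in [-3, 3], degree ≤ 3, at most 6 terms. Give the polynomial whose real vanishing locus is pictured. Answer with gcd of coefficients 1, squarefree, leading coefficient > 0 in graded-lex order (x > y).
x^3 + 2*y^3 + 2*x^2 - 2*x

1. Degree: the shape is more complex than any degree-2 curve, so deg p = 3.
2. Checking where it meets the axes: it crosses the x-axis at the gridline x = 0; one y-axis crossing is at y = 0.
3. Fitting integer coefficients to these (and the overall shape) gives p.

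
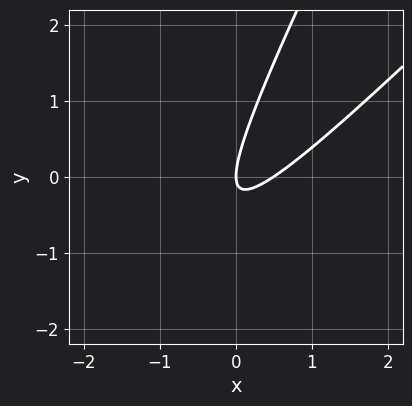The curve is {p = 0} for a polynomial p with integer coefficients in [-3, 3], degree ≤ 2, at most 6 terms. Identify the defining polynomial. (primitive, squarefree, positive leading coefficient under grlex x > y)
2*x^2 - 3*x*y + y^2 - x

1. Degree: the shape is more complex than any degree-1 curve, so deg p = 2.
2. Against the integer gridlines: one x-axis crossing is at x = 0; it crosses the y-axis at the gridline y = 0.
3. Solving for integer coefficients yields p as stated.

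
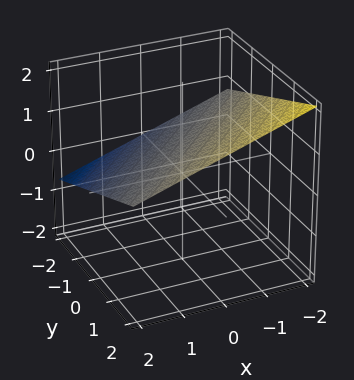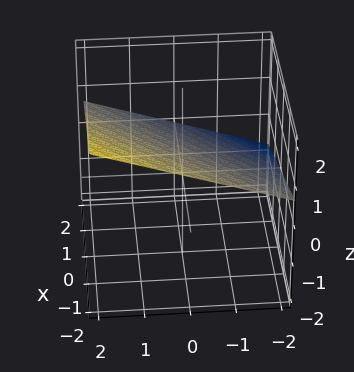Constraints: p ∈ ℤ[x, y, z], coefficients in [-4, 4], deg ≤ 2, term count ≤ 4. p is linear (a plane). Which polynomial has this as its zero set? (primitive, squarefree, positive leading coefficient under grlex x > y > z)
x - y + 3*z - 2

First, deg p = 1. The surface is flat (a plane).
Then, from the visible intercepts: it meets the y-axis at y = -2 (among the integer gridlines); one x-axis crossing is at x = 2.
Finally, matching integer coefficients to the picture gives p.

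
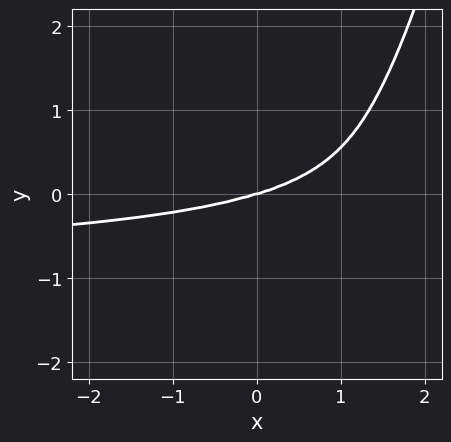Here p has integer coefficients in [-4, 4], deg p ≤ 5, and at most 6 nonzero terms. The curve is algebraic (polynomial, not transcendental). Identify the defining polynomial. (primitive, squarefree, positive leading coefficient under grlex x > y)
(a) Degree: the shape is more complex than any degree-3 curve, so deg p = 4.
(b) Checking where it meets the axes: one y-axis crossing is at y = 0; one x-axis crossing is at x = 0.
(c) Matching integer coefficients to the picture gives p.

x^3*y + 2*x^2*y^2 + x^3 - 3*x^2*y - 3*y^3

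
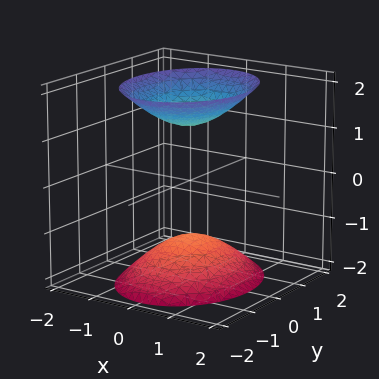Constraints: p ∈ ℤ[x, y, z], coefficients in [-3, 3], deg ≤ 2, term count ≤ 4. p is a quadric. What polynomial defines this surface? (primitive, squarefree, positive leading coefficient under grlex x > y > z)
3*x^2 + 2*y^2 - 2*z^2 + 3

1. I count 2 distinct pieces. They look like related sheets of one shape, so recover p as a whole.
2. deg p = 2. Two sheets facing apart; a quadric.
3. Symmetries: it's symmetric under y → −y, forcing even powers of y; the x ↦ −x reflection is a symmetry, so x appears only in even powers; mirror symmetry z ↦ −z ⇒ only even powers of z.
4. From the visible intercepts: it misses every integer gridline on the x-axis; the surface avoids every integer y-axis point in the box.
5. Together with the visible shape, these determine p as stated.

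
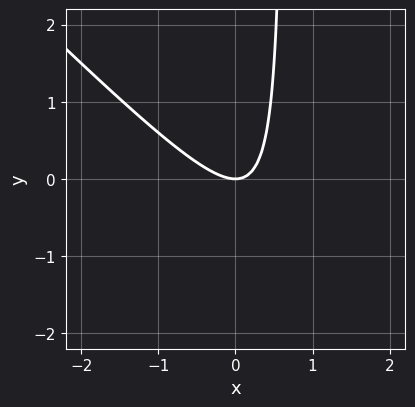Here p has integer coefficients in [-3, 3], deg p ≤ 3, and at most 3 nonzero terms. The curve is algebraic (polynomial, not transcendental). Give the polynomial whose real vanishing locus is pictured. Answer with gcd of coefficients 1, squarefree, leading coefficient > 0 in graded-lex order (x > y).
3*x^2 + 3*x*y - 2*y

First, degree: no degree-1 curve has this shape, so deg p = 2.
Then, checking where it meets the axes: it meets the x-axis at x = 0 (among the integer gridlines); one y-axis crossing is at y = 0.
Finally, the integer polynomial consistent with all of this is the stated p.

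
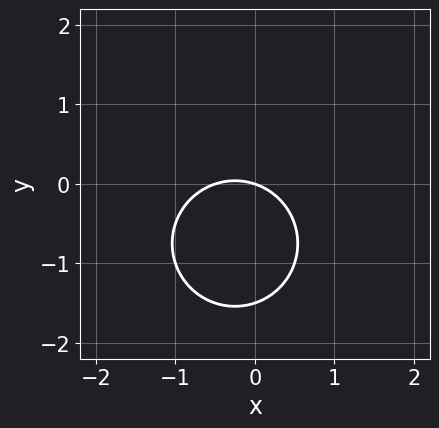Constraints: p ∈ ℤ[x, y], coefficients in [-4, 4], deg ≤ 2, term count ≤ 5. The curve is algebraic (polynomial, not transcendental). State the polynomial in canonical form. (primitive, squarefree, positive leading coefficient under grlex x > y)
First, the degree is 2 — a generic line meets the curve in up to 2 points.
Then, against the integer gridlines: it crosses the y-axis at the gridline y = 0; it crosses the x-axis at the gridline x = 0.
Finally, together with the visible shape, these determine p as stated.

2*x^2 + 2*y^2 + x + 3*y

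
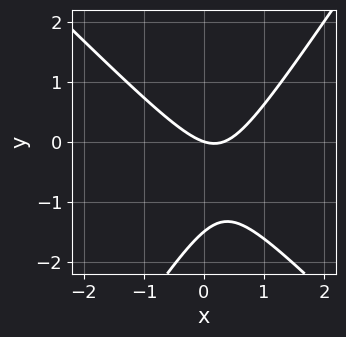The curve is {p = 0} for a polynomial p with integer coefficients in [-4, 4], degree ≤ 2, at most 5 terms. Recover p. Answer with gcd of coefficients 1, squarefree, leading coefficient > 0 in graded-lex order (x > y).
3*x^2 + x*y - 2*y^2 - x - 3*y

The degree is 2 — a generic line meets the curve in up to 2 points.
Against the integer gridlines: it crosses the y-axis at the gridline y = 0; it crosses the x-axis at the gridline x = 0.
Fitting integer coefficients to these (and the overall shape) gives p.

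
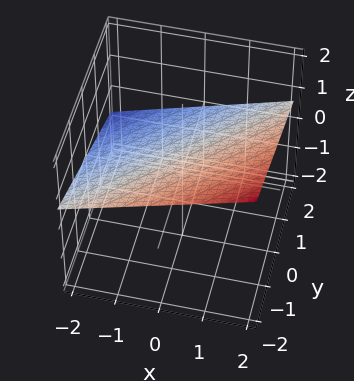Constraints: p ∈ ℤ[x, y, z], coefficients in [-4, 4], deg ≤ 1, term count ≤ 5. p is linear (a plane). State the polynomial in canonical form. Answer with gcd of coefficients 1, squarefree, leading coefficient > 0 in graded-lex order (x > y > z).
x - y - 3*z + 2

First, degree: the surface is flat (a plane), so deg p = 1.
Then, from the visible intercepts: one y-axis crossing is at y = 2; one x-axis crossing is at x = -2.
Finally, the integer polynomial consistent with all of this is the stated p.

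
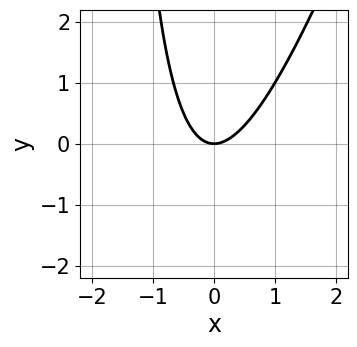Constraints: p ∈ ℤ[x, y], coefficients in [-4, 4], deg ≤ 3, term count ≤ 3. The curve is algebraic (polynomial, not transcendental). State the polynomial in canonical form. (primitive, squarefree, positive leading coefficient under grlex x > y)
3*x^2 - x*y - 2*y

deg p = 2. A generic line meets the curve in up to 2 points.
From the visible intercepts: it crosses the y-axis at the gridline y = 0; one x-axis crossing is at x = 0.
Fitting integer coefficients to these (and the overall shape) gives p.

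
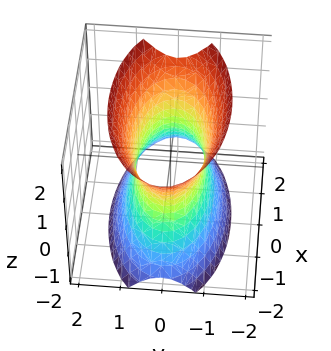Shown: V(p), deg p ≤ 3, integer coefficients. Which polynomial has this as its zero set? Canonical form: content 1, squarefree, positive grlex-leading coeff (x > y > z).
x^2 + 3*y^2 - z^2 - 2

First, the degree is 2 — one connected sheet with a waist; a quadric.
Then, symmetries: it's symmetric under y → −y, forcing even powers of y; the x ↦ −x reflection is a symmetry, so x appears only in even powers; it's symmetric under z → −z, forcing even powers of z.
Next, from the axis intercepts and sections: it misses every integer gridline on the z-axis.
Finally, the integer polynomial consistent with all of this is the stated p.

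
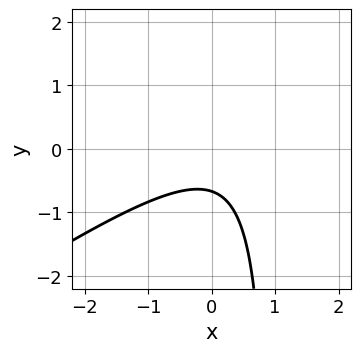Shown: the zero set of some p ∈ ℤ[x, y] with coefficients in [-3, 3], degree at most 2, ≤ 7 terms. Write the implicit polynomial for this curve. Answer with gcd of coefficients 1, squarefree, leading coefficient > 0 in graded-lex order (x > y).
2*x^2 - 3*x*y - x + 3*y + 2

1. Degree: the shape is more complex than any degree-1 curve, so deg p = 2.
2. From the axis intercepts and sections: no x-intercept at any integer in the box.
3. Solving for integer coefficients yields p as stated.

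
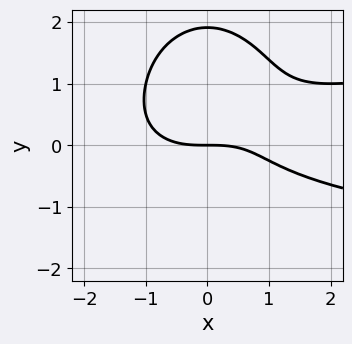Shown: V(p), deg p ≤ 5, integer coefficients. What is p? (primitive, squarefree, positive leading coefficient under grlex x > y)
1. Degree: the shape is more complex than any degree-3 curve, so deg p = 4.
2. Reading off the gridlines: it crosses the x-axis at the gridline x = 0; it crosses the y-axis at the gridline y = 0.
3. Together with the visible shape, these determine p as stated.

3*x^2*y^2 + 2*y^4 - x^3 - 3*y^3 - 3*y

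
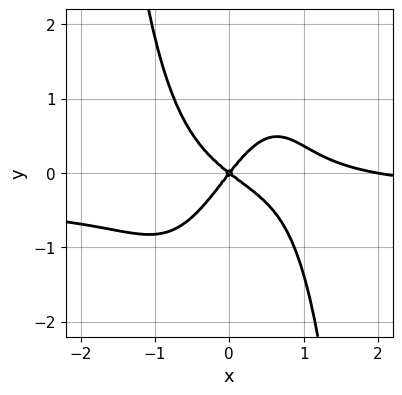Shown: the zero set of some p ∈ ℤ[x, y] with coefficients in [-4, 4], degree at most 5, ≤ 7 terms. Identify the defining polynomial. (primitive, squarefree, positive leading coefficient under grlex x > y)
3*x^3*y + x^3 - 2*x^2 - x*y + 2*y^2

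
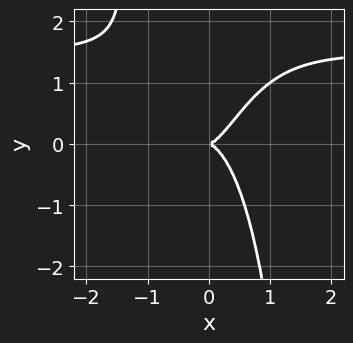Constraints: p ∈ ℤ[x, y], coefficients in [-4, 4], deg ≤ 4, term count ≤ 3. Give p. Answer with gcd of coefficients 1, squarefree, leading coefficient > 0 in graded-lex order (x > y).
deg p = 4.
Reading off the gridlines: it crosses the x-axis at the gridline x = 0; it crosses the y-axis at the gridline y = 0.
Fitting integer coefficients to these (and the overall shape) gives p.

2*x^3*y - 3*x^3 + y^2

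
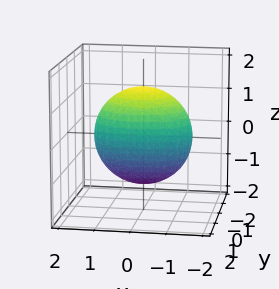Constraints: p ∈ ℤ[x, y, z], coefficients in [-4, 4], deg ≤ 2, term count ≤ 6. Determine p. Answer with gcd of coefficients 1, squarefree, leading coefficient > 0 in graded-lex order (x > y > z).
x^2 + 2*y^2 + z^2 - 2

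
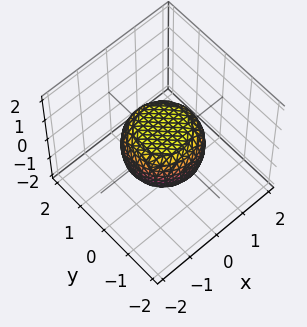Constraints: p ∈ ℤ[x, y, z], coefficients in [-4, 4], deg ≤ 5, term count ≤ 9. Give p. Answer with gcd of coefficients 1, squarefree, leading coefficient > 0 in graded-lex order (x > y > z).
First, degree: a generic line meets the surface in up to 4 points, so deg p = 4.
Next, symmetries: the surface is invariant under rotation about z: p = q(x² + y², z).
Next, from the axis intercepts and sections: a circular section at z = 0 has radius between 1 and 2.
Finally, matching integer coefficients to the picture gives p.

2*x^4 + 4*x^2*y^2 + 2*y^4 - x^2 - y^2 + 3*z^2 - 2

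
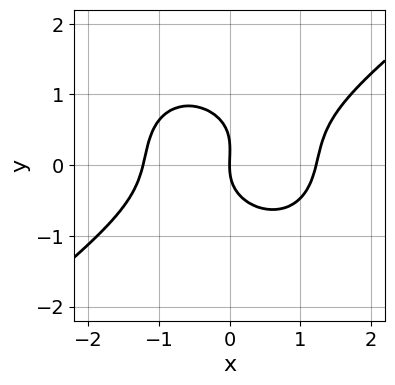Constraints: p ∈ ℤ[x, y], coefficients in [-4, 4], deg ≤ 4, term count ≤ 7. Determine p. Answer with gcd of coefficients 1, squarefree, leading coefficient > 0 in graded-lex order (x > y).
(a) The degree is 3 — the shape is more complex than any degree-2 curve.
(b) Observable constraints: one y-axis crossing is at y = 0; it meets the x-axis at x = 0 (among the integer gridlines).
(c) Fitting integer coefficients to these (and the overall shape) gives p.

2*x^3 - x^2*y - 3*y^3 + y^2 - 3*x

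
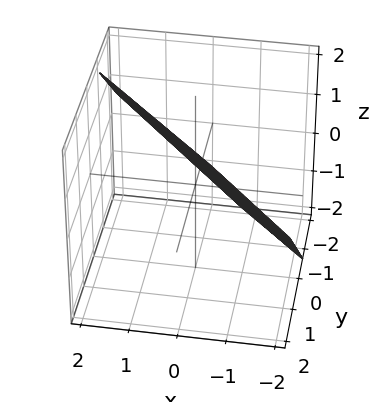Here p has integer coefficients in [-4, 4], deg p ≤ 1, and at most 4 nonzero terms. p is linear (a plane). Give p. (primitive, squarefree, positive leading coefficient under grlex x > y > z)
The degree is 1 — every cross-section is a straight line — this is a plane.
The integer polynomial consistent with all of this is the stated p.

3*x + 3*y - 3*z + 2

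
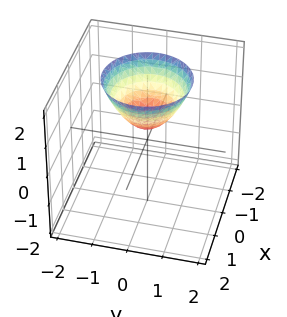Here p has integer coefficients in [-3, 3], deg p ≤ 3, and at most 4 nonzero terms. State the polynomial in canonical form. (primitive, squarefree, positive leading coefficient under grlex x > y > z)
2*x^2 + 2*y^2 - 2*z + 1

First, degree: the shape is more complex than any degree-1 surface, so deg p = 2.
Then, symmetries: rotational symmetry about the z-axis ⇒ p depends on x, y only through x² + y².
Then, from the visible intercepts: a circular section at z = 1 has radius between 0 and 1; it misses every integer gridline on the x-axis; it misses every integer gridline on the y-axis.
Finally, the integer polynomial consistent with all of this is the stated p.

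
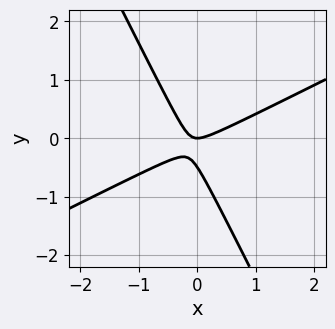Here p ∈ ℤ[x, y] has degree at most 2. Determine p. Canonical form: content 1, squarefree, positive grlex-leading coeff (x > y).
1. deg p = 2. A generic line meets the curve in up to 2 points.
2. Reading off the gridlines: one y-axis crossing is at y = 0; it meets the x-axis at x = 0 (among the integer gridlines).
3. The integer polynomial consistent with all of this is the stated p.

2*x^2 - 3*x*y - 2*y^2 - y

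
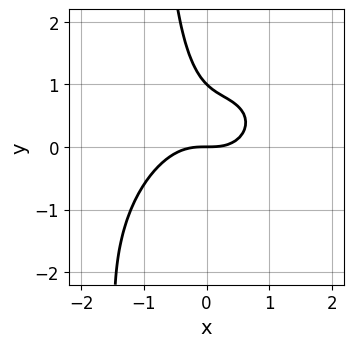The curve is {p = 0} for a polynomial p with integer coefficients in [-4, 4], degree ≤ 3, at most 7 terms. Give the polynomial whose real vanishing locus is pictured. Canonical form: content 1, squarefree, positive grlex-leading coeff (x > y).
3*x^3 - 2*x^2*y + 3*x*y^2 + 3*y^2 - 3*y

(a) The degree is 3 — the shape is more complex than any degree-2 curve.
(b) From the visible intercepts: among the integer gridlines, it crosses the y-axis at y ∈ {0, 1}; it meets the x-axis at x = 0 (among the integer gridlines).
(c) Assembling these constraints gives the stated polynomial.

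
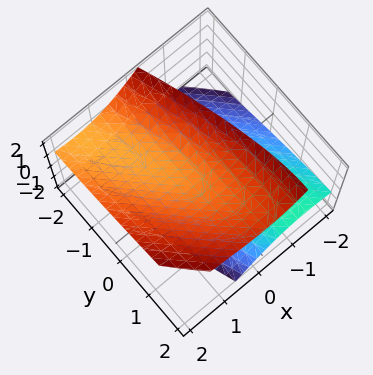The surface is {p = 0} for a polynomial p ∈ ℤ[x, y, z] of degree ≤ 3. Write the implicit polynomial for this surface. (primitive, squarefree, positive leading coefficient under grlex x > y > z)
There are 2 components. They look like related sheets of one shape, so recover p as a whole.
The degree is 2 — the shape is more complex than any degree-1 surface.
Observable constraints: it misses every integer gridline on the y-axis; no x-intercept at any integer in the box; the z-axis gridline crossings are at z ∈ {-1, 1}.
Together with the visible shape, these determine p as stated.

3*x^2 + 3*x*y - 3*x*z + y^2 - 3*z^2 + 3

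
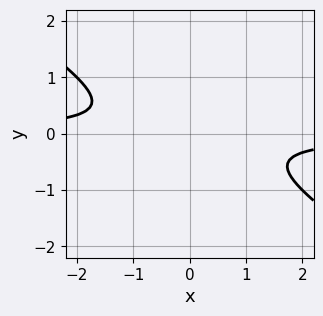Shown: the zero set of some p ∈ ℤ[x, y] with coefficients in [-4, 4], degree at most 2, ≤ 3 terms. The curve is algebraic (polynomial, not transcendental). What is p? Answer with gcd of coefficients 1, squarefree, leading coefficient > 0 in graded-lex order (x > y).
1. Degree: no degree-1 curve has this shape, so deg p = 2.
2. Observable constraints: no y-intercept at any integer in the box; it misses every integer gridline on the x-axis.
3. Assembling these constraints gives the stated polynomial.

2*x*y + 3*y^2 + 1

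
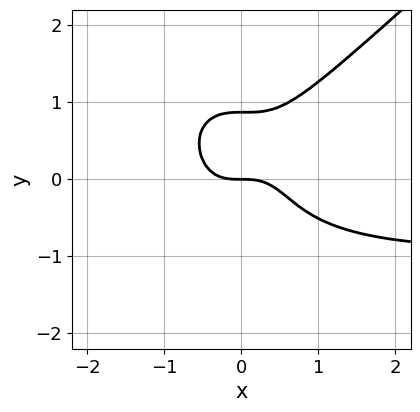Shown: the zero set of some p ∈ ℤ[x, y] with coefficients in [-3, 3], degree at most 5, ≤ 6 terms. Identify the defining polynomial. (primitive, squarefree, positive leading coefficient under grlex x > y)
3*x^3*y - x^2*y^2 - 3*y^4 + 3*x^3 + 2*y

deg p = 4. No degree-3 curve has this shape.
Reading off the gridlines: it crosses the y-axis at the gridline y = 0; one x-axis crossing is at x = 0.
The integer polynomial consistent with all of this is the stated p.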